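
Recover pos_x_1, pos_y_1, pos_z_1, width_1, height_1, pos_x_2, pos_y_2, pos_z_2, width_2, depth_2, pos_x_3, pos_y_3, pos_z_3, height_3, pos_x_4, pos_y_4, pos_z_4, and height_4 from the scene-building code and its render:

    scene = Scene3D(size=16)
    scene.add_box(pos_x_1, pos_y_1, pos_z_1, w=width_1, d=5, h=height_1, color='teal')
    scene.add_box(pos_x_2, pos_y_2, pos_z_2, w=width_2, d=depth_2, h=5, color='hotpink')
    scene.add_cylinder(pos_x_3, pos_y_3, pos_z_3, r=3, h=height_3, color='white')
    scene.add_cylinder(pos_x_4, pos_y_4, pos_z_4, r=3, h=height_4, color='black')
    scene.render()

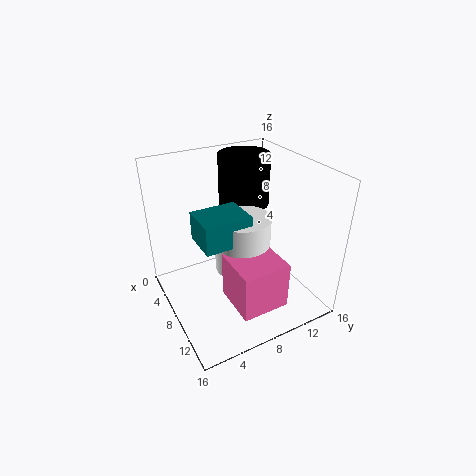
pos_x_1 = 7, pos_y_1 = 3, pos_z_1 = 9, width_1 = 4, height_1 = 3, pos_x_2 = 10, pos_y_2 = 5, pos_z_2 = 3, width_2 = 5, depth_2 = 5, pos_x_3 = 9, pos_y_3 = 8, pos_z_3 = 5, height_3 = 6, pos_x_4 = 4, pos_y_4 = 11, pos_z_4 = 10, height_4 = 6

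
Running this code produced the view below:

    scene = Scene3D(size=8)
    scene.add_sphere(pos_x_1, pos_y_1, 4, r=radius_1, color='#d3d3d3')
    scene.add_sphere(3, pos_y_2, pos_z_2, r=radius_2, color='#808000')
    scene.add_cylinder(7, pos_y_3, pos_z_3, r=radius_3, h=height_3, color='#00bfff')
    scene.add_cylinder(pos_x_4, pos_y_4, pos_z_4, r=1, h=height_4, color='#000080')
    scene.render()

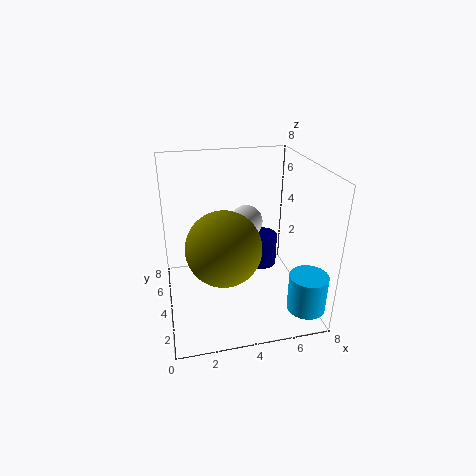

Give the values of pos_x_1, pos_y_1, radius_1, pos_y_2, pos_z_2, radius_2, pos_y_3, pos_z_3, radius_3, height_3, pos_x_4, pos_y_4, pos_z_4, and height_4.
pos_x_1 = 5, pos_y_1 = 6, radius_1 = 1, pos_y_2 = 3, pos_z_2 = 4, radius_2 = 2, pos_y_3 = 1, pos_z_3 = 1, radius_3 = 1, height_3 = 2, pos_x_4 = 6, pos_y_4 = 6, pos_z_4 = 1, height_4 = 2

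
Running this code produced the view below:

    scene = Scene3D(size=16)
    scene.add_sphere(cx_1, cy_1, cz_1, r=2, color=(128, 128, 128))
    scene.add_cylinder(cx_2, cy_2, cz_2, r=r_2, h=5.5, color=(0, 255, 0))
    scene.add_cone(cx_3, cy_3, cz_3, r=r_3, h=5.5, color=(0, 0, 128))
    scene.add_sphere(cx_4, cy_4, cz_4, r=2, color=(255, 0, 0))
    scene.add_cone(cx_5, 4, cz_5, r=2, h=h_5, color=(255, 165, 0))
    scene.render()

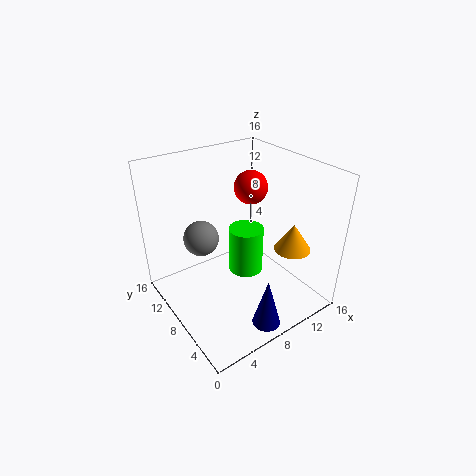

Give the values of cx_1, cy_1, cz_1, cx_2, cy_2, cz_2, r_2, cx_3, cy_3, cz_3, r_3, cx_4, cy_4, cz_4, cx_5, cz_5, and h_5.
cx_1 = 5; cy_1 = 11; cz_1 = 7.5; cx_2 = 9.5; cy_2 = 8.5; cz_2 = 3; r_2 = 2; cx_3 = 7.5; cy_3 = 2; cz_3 = 0.5; r_3 = 1.5; cx_4 = 12; cy_4 = 11; cz_4 = 12; cx_5 = 12.5; cz_5 = 7; h_5 = 3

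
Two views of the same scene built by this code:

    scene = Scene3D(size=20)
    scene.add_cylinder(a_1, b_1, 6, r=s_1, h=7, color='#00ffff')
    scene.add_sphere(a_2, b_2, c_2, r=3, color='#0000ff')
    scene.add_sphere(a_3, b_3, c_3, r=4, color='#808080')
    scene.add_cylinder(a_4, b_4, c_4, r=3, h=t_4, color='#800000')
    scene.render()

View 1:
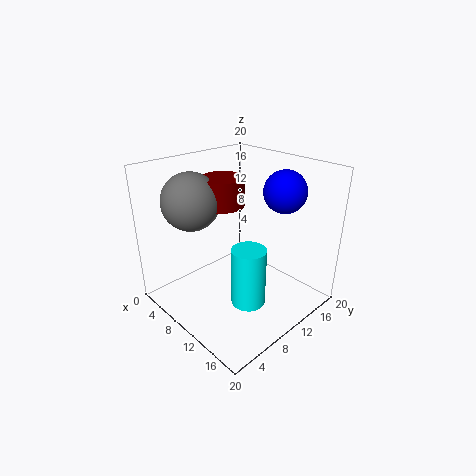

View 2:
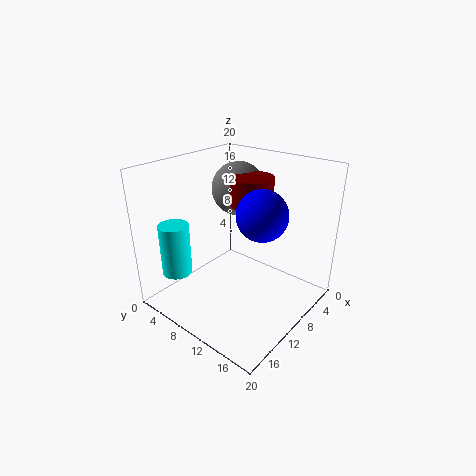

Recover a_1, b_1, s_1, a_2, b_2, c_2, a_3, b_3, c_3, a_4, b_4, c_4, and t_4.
a_1 = 17; b_1 = 5; s_1 = 2; a_2 = 13; b_2 = 16; c_2 = 16; a_3 = 5; b_3 = 6; c_3 = 15; a_4 = 7; b_4 = 10; c_4 = 14; t_4 = 4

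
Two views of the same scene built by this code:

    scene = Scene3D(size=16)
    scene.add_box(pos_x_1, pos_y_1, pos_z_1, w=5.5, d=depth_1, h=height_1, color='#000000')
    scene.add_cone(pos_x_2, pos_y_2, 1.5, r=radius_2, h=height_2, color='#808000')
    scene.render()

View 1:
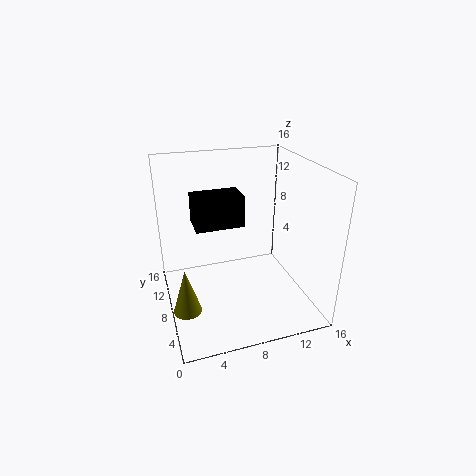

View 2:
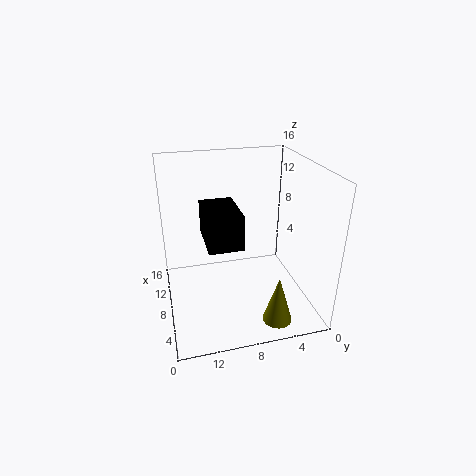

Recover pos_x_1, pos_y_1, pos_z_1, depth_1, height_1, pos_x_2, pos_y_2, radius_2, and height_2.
pos_x_1 = 3.5; pos_y_1 = 8.5; pos_z_1 = 9; depth_1 = 3.5; height_1 = 3.5; pos_x_2 = 1.5; pos_y_2 = 5.5; radius_2 = 1.5; height_2 = 5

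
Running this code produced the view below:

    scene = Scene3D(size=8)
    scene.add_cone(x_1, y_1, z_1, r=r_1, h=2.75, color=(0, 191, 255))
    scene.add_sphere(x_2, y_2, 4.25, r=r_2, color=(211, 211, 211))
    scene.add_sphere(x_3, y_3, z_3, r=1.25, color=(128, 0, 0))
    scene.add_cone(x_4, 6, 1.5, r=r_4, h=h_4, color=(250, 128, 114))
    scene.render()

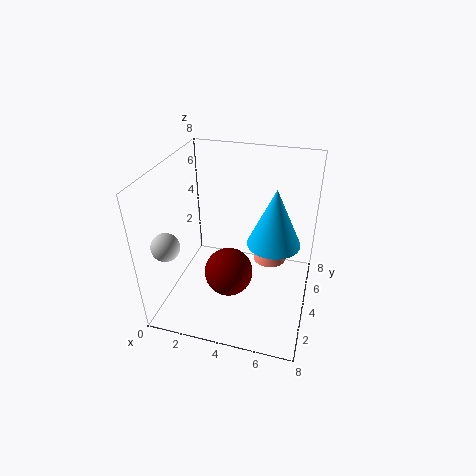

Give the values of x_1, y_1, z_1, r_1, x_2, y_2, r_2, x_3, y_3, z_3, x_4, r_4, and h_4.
x_1 = 6.25
y_1 = 2.25
z_1 = 5.25
r_1 = 1.25
x_2 = 0.75
y_2 = 1.75
r_2 = 0.75
x_3 = 4
y_3 = 2.25
z_3 = 3
x_4 = 5.5
r_4 = 1
h_4 = 1.5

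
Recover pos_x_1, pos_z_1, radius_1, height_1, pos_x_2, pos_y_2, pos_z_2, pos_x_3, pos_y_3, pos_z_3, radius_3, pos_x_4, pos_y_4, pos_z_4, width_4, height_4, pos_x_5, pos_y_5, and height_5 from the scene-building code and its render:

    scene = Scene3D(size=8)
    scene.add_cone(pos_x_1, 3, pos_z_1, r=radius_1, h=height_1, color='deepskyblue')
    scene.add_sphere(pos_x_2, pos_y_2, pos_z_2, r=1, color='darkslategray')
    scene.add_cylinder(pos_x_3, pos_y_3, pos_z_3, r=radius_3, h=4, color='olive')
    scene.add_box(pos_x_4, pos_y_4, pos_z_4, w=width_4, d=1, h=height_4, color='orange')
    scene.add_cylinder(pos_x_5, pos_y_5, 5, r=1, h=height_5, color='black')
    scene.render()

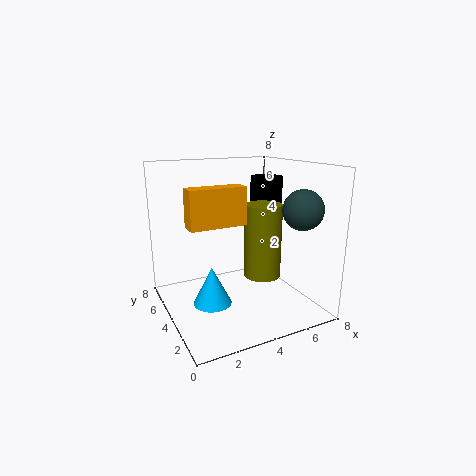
pos_x_1 = 2, pos_z_1 = 1, radius_1 = 1, height_1 = 2, pos_x_2 = 6, pos_y_2 = 1, pos_z_2 = 6, pos_x_3 = 5, pos_y_3 = 3, pos_z_3 = 2, radius_3 = 1, pos_x_4 = 1, pos_y_4 = 3, pos_z_4 = 5, width_4 = 3, height_4 = 2, pos_x_5 = 7, pos_y_5 = 6, height_5 = 2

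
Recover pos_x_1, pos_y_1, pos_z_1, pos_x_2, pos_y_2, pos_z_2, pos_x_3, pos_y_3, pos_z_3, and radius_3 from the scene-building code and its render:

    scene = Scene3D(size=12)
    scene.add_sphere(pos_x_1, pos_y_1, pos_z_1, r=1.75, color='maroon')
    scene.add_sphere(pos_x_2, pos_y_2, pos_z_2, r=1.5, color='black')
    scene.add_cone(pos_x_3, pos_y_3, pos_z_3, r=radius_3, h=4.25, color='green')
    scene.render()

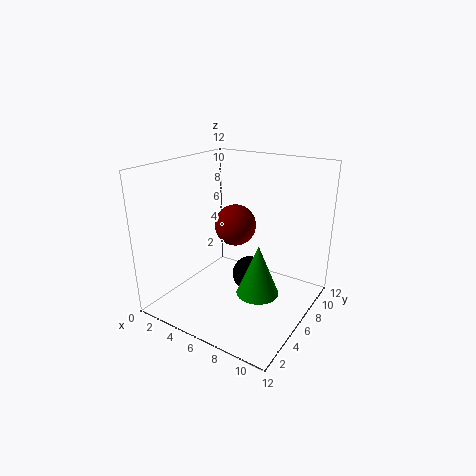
pos_x_1 = 5.25
pos_y_1 = 6.75
pos_z_1 = 6.75
pos_x_2 = 6.75
pos_y_2 = 6.75
pos_z_2 = 2.5
pos_x_3 = 8.25
pos_y_3 = 5.5
pos_z_3 = 1.75
radius_3 = 1.75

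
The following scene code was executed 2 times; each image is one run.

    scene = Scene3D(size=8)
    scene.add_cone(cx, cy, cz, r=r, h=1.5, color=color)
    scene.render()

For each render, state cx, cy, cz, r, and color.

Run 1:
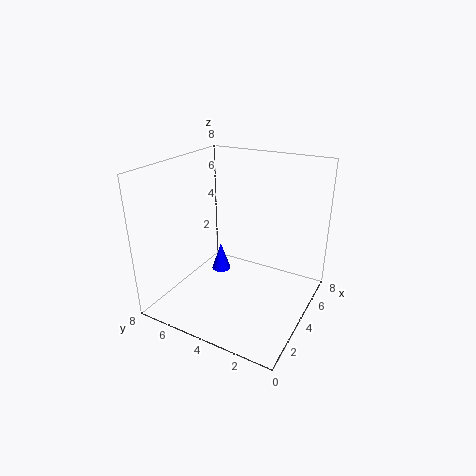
cx = 3, cy = 4.5, cz = 2.5, r = 0.5, color = 'blue'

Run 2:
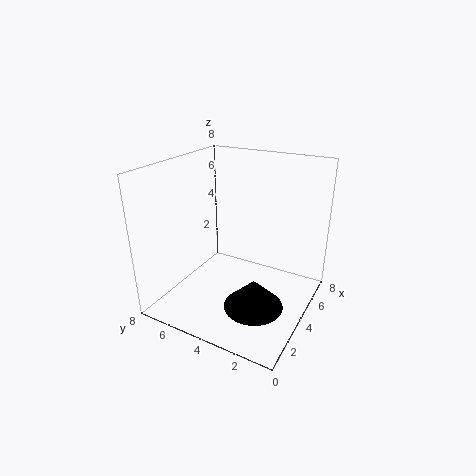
cx = 2, cy = 2, cz = 1.5, r = 1.5, color = 'black'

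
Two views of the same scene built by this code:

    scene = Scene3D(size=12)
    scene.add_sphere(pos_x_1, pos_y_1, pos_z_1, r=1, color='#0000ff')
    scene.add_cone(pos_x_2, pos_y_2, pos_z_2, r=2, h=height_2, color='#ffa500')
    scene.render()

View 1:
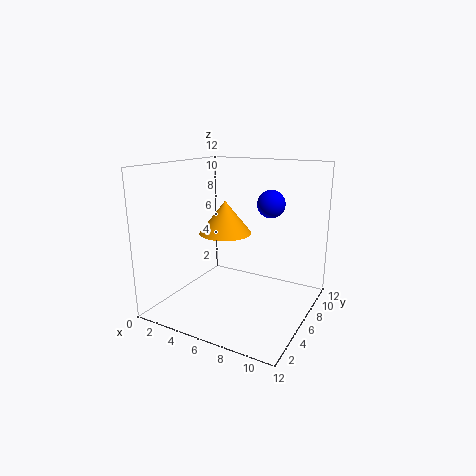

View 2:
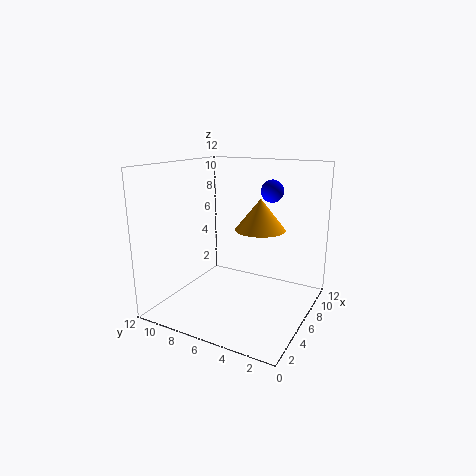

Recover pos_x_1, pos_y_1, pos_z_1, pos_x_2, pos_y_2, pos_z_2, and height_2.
pos_x_1 = 9.5, pos_y_1 = 4.5, pos_z_1 = 9.5, pos_x_2 = 6, pos_y_2 = 4, pos_z_2 = 7, height_2 = 2.5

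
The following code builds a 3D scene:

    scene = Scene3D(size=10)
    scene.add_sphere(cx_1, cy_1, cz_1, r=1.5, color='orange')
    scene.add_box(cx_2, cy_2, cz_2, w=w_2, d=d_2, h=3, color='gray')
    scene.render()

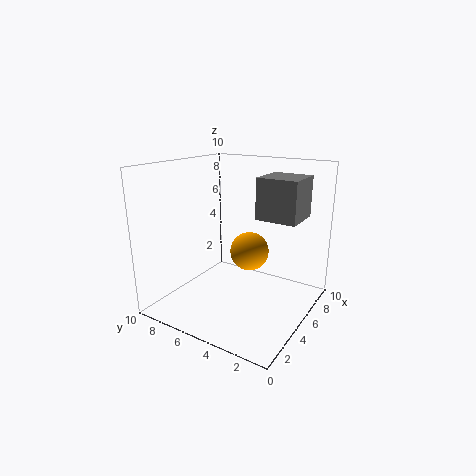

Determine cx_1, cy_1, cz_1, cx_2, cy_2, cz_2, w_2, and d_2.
cx_1 = 7.5; cy_1 = 5.5; cz_1 = 3; cx_2 = 6.5; cy_2 = 1.5; cz_2 = 6; w_2 = 3; d_2 = 3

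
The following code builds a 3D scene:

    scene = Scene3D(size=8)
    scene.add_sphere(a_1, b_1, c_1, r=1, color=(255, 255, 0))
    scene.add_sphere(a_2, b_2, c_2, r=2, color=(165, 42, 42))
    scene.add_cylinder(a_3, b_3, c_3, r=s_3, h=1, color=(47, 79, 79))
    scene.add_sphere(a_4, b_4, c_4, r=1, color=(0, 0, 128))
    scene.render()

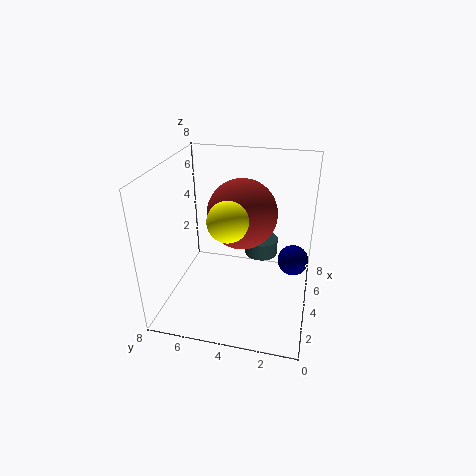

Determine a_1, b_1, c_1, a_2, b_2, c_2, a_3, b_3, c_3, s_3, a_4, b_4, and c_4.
a_1 = 2; b_1 = 4; c_1 = 6; a_2 = 5; b_2 = 4; c_2 = 5; a_3 = 6; b_3 = 3; c_3 = 2; s_3 = 1; a_4 = 7; b_4 = 1; c_4 = 1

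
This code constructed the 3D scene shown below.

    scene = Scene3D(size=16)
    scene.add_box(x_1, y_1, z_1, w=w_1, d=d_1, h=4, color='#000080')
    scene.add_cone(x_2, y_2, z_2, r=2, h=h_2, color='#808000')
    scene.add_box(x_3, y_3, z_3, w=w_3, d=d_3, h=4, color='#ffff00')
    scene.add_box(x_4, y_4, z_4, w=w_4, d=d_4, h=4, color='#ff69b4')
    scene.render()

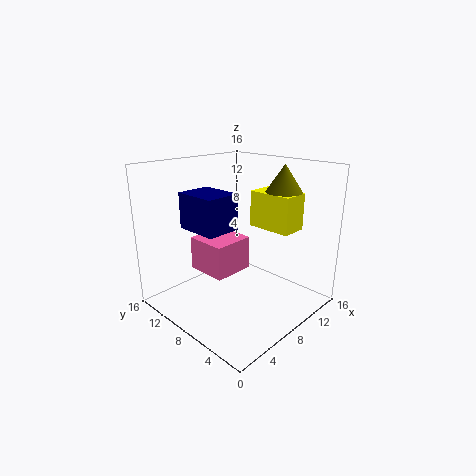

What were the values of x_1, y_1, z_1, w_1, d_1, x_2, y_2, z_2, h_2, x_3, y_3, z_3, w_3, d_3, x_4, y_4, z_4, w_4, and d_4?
x_1 = 4, y_1 = 8, z_1 = 9, w_1 = 4, d_1 = 5, x_2 = 12, y_2 = 5, z_2 = 13, h_2 = 3, x_3 = 10, y_3 = 3, z_3 = 9, w_3 = 3, d_3 = 5, x_4 = 6, y_4 = 9, z_4 = 3, w_4 = 5, d_4 = 5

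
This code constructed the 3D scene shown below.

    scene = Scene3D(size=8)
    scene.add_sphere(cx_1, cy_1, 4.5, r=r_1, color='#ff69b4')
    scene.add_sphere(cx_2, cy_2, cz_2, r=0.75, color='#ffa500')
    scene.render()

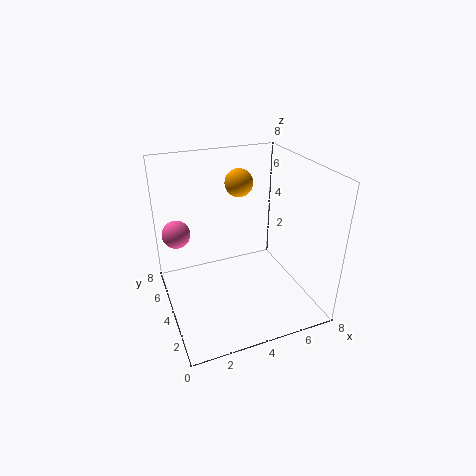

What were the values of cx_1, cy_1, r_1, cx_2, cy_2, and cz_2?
cx_1 = 0.75; cy_1 = 4.75; r_1 = 0.75; cx_2 = 4.25; cy_2 = 4.5; cz_2 = 7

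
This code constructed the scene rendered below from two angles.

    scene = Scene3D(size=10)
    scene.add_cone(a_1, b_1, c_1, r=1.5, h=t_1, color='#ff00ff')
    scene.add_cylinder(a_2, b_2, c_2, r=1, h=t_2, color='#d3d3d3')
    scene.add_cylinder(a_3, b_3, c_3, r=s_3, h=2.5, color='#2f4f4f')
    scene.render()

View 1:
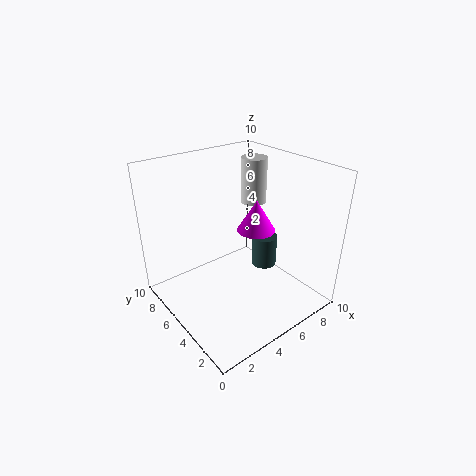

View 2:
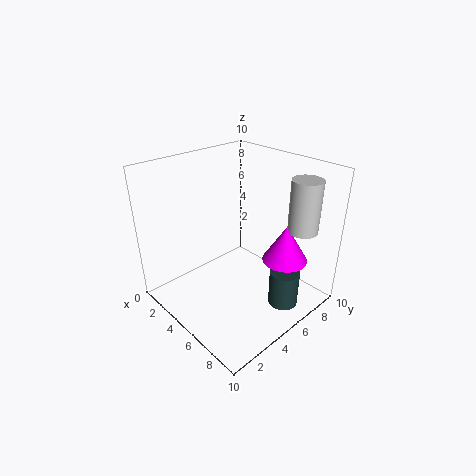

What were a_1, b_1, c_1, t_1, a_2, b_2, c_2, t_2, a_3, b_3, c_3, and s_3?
a_1 = 8; b_1 = 6.5; c_1 = 4; t_1 = 2.5; a_2 = 8.5; b_2 = 7.5; c_2 = 6; t_2 = 3.5; a_3 = 8.5; b_3 = 6; c_3 = 1; s_3 = 1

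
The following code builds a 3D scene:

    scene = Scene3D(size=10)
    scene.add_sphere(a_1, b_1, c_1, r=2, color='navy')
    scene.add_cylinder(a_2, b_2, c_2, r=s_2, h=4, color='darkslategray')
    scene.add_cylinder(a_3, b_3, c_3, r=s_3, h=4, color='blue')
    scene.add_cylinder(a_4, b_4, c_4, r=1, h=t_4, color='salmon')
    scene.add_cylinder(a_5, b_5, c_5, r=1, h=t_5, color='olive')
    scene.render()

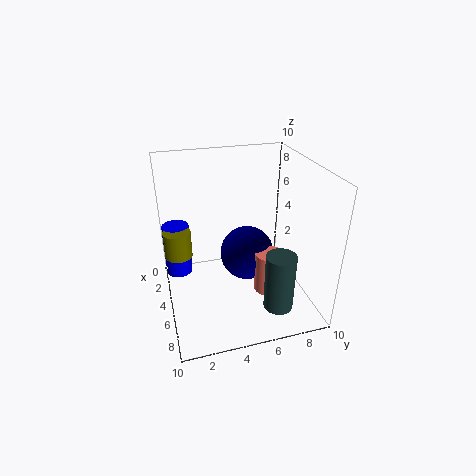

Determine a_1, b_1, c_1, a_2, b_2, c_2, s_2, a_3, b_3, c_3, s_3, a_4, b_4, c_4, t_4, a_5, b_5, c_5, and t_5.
a_1 = 4; b_1 = 6; c_1 = 3; a_2 = 8; b_2 = 7; c_2 = 1; s_2 = 1; a_3 = 2; b_3 = 1; c_3 = 1; s_3 = 1; a_4 = 6; b_4 = 7; c_4 = 1; t_4 = 3; a_5 = 3; b_5 = 1; c_5 = 3; t_5 = 2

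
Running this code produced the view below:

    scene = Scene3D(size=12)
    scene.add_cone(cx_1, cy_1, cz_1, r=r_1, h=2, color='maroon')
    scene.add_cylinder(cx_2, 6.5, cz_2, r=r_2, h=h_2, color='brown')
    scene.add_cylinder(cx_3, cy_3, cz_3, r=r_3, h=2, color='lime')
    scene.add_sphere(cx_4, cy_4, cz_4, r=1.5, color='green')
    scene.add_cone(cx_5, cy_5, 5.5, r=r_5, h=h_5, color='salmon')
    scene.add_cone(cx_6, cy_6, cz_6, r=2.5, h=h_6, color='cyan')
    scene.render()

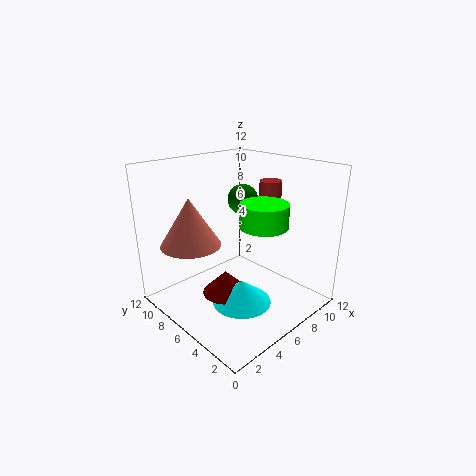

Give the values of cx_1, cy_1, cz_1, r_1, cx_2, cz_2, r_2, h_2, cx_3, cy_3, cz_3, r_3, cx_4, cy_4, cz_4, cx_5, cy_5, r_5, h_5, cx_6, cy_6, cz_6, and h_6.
cx_1 = 5
cy_1 = 6.5
cz_1 = 1
r_1 = 2
cx_2 = 10.5
cz_2 = 8
r_2 = 1
h_2 = 2
cx_3 = 7.5
cy_3 = 4.5
cz_3 = 7
r_3 = 2
cx_4 = 10.5
cy_4 = 10
cz_4 = 7.5
cx_5 = 3
cy_5 = 8.5
r_5 = 2.5
h_5 = 4
cx_6 = 5.5
cy_6 = 5
cz_6 = 0.5
h_6 = 2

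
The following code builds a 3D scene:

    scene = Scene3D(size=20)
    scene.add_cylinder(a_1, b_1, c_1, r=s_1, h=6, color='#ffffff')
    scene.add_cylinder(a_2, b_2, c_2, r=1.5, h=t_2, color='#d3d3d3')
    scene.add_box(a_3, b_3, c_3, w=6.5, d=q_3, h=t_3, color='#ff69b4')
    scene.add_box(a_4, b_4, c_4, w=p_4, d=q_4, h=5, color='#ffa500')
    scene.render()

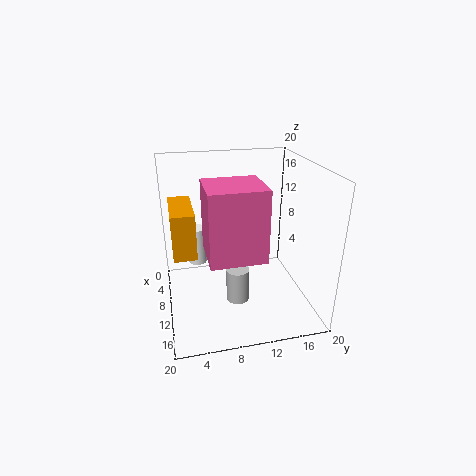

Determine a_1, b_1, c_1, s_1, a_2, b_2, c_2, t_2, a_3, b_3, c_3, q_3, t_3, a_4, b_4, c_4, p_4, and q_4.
a_1 = 2, b_1 = 5, c_1 = 2.5, s_1 = 1.5, a_2 = 14, b_2 = 9, c_2 = 3, t_2 = 4.5, a_3 = 11, b_3 = 5, c_3 = 10, q_3 = 7, t_3 = 9, a_4 = 12.5, b_4 = 1, c_4 = 12.5, p_4 = 6.5, q_4 = 2.5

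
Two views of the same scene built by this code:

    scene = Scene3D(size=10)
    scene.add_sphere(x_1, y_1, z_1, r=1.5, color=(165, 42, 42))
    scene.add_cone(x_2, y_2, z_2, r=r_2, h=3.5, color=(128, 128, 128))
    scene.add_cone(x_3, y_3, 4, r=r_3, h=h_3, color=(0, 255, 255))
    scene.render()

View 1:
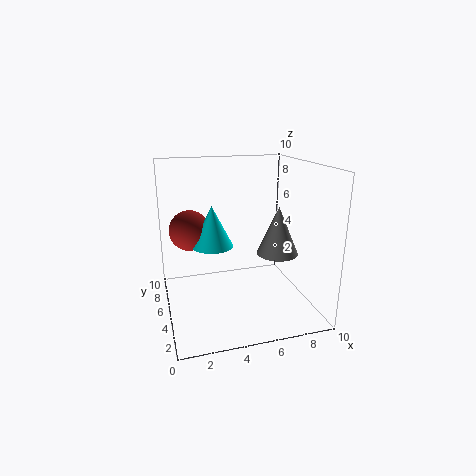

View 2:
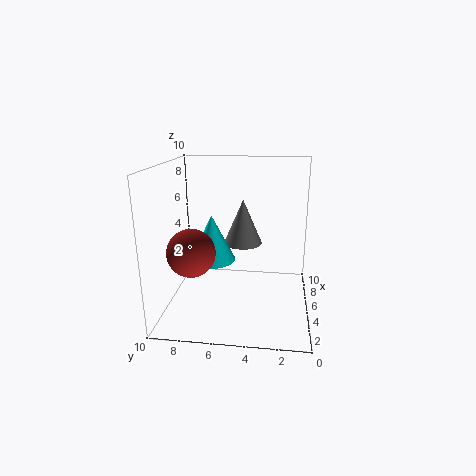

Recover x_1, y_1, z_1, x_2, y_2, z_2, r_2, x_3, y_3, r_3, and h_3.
x_1 = 2
y_1 = 7.5
z_1 = 5
x_2 = 8
y_2 = 5
z_2 = 3.5
r_2 = 1.5
x_3 = 3.5
y_3 = 6.5
r_3 = 1.5
h_3 = 3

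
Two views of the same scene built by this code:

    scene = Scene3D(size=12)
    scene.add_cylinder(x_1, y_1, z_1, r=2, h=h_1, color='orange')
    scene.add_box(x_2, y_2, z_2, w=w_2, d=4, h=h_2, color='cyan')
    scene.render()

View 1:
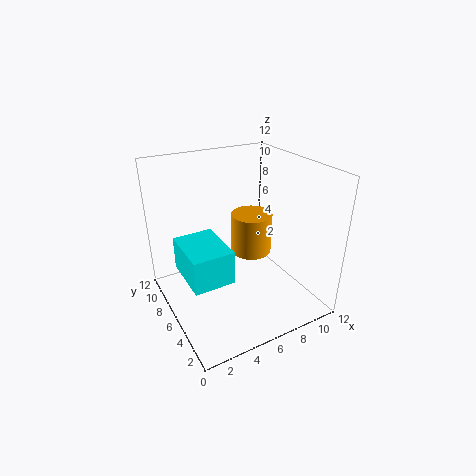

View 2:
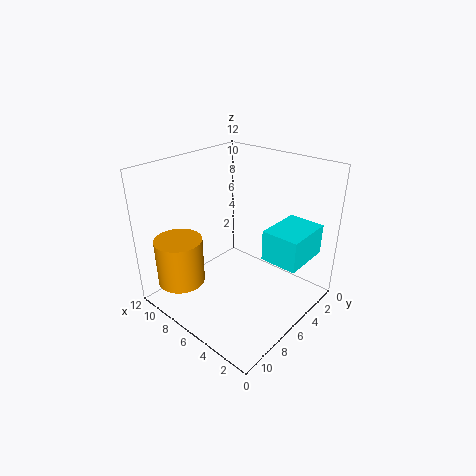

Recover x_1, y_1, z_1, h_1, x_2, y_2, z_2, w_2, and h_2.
x_1 = 9.5, y_1 = 9.5, z_1 = 2, h_1 = 4, x_2 = 0.5, y_2 = 2, z_2 = 5, w_2 = 3, h_2 = 2.5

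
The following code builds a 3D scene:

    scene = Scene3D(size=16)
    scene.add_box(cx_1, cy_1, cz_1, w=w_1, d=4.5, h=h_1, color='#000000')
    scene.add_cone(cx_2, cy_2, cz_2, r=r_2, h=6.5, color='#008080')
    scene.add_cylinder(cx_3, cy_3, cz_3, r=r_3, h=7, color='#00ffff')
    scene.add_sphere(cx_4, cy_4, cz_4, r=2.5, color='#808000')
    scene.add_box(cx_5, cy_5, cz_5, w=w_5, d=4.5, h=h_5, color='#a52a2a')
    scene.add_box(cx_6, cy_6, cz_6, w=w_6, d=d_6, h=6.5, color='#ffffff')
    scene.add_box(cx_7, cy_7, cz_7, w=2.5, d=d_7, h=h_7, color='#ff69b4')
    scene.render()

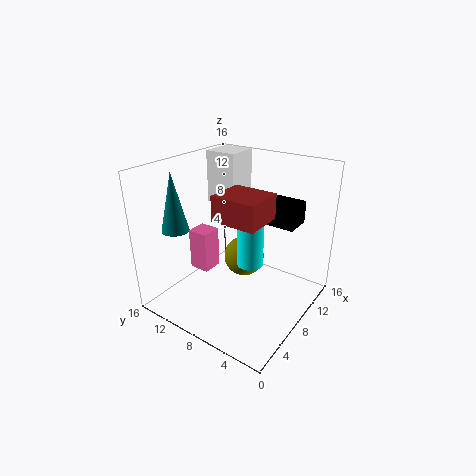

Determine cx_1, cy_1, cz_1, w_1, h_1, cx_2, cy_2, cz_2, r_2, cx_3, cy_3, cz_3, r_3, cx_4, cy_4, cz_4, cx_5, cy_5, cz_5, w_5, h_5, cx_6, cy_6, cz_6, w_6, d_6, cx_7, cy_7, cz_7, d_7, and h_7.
cx_1 = 10; cy_1 = 2.5; cz_1 = 9.5; w_1 = 3; h_1 = 2.5; cx_2 = 4; cy_2 = 13.5; cz_2 = 9; r_2 = 1.5; cx_3 = 9; cy_3 = 7; cz_3 = 4.5; r_3 = 1.5; cx_4 = 11.5; cy_4 = 9.5; cz_4 = 3.5; cx_5 = 3; cy_5 = 3; cz_5 = 12; w_5 = 4; h_5 = 2.5; cx_6 = 12; cy_6 = 11.5; cz_6 = 9.5; w_6 = 4; d_6 = 4; cx_7 = 7; cy_7 = 12; cz_7 = 2.5; d_7 = 2.5; h_7 = 5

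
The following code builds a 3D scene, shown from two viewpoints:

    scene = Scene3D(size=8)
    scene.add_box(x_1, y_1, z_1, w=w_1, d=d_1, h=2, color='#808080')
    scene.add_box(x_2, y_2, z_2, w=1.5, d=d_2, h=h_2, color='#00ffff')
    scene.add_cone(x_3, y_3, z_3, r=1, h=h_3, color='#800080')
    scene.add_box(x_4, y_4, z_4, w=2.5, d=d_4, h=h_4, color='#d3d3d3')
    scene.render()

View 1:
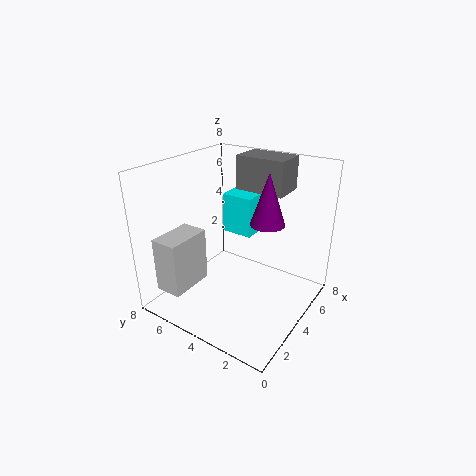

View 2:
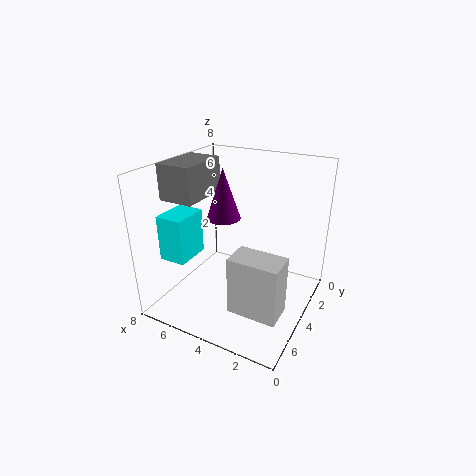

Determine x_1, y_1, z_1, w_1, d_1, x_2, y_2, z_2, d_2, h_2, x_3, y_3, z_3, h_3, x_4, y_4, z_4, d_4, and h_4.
x_1 = 6, y_1 = 2.5, z_1 = 6, w_1 = 2, d_1 = 3, x_2 = 6, y_2 = 4.5, z_2 = 3, d_2 = 2, h_2 = 2.5, x_3 = 5.5, y_3 = 3, z_3 = 4.5, h_3 = 3, x_4 = 0.5, y_4 = 5.5, z_4 = 1.5, d_4 = 1.5, h_4 = 3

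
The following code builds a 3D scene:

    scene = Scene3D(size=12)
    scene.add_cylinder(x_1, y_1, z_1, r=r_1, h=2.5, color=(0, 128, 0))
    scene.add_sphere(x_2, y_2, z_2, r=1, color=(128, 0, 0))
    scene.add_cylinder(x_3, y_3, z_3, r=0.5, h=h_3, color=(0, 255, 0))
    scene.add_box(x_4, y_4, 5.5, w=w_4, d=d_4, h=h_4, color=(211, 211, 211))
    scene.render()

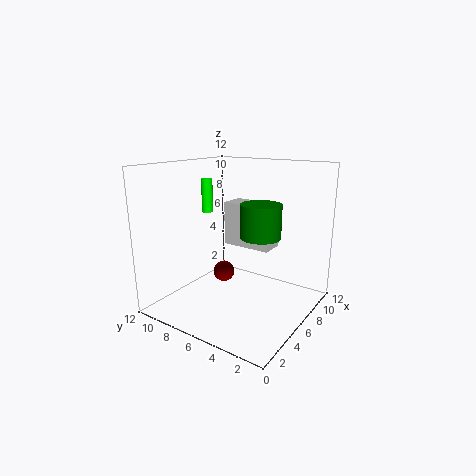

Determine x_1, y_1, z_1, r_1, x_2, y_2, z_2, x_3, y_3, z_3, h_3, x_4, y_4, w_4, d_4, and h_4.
x_1 = 4.5
y_1 = 3
z_1 = 7
r_1 = 1.5
x_2 = 8
y_2 = 9
z_2 = 1.5
x_3 = 7
y_3 = 10
z_3 = 7.5
h_3 = 3
x_4 = 5.5
y_4 = 3
w_4 = 2
d_4 = 4
h_4 = 3.5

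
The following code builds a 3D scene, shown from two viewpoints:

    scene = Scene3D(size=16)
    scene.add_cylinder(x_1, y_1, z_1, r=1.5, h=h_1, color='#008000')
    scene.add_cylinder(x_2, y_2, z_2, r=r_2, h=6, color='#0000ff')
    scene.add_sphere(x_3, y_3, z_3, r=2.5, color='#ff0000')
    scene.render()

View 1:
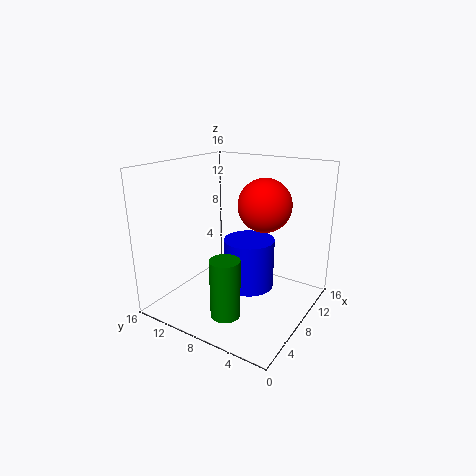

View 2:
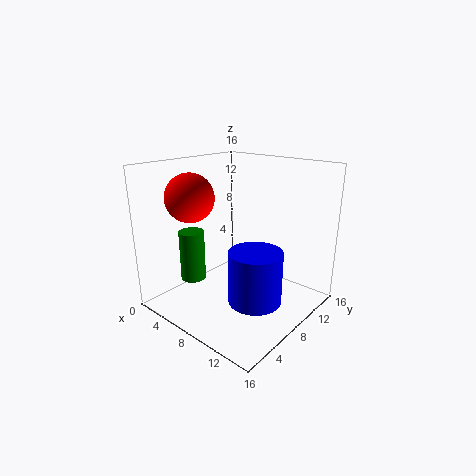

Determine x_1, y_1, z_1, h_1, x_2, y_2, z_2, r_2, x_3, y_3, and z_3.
x_1 = 2.5, y_1 = 6, z_1 = 2, h_1 = 6, x_2 = 10.5, y_2 = 8, z_2 = 1, r_2 = 3, x_3 = 5.5, y_3 = 3.5, z_3 = 13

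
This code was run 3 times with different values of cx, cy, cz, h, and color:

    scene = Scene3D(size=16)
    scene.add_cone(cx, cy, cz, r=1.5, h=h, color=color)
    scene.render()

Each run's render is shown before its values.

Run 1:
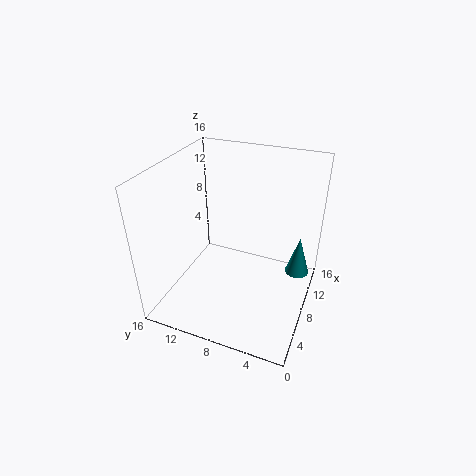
cx = 13.5; cy = 2; cz = 1; h = 5; color = 'teal'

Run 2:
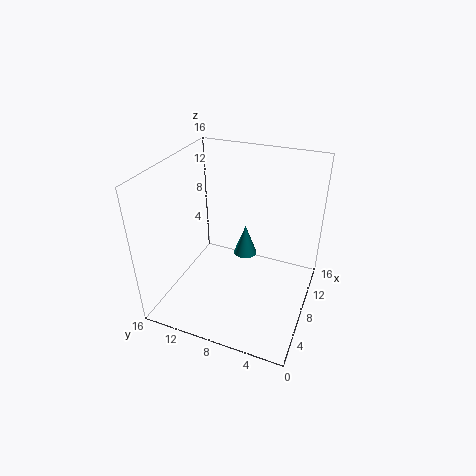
cx = 13; cy = 9; cz = 2.5; h = 4; color = 'teal'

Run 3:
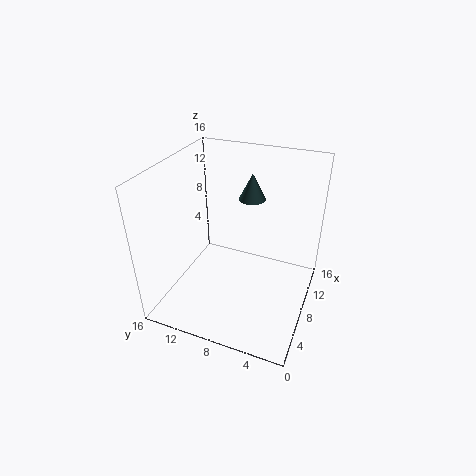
cx = 11; cy = 7.5; cz = 11.5; h = 3; color = 'darkslategray'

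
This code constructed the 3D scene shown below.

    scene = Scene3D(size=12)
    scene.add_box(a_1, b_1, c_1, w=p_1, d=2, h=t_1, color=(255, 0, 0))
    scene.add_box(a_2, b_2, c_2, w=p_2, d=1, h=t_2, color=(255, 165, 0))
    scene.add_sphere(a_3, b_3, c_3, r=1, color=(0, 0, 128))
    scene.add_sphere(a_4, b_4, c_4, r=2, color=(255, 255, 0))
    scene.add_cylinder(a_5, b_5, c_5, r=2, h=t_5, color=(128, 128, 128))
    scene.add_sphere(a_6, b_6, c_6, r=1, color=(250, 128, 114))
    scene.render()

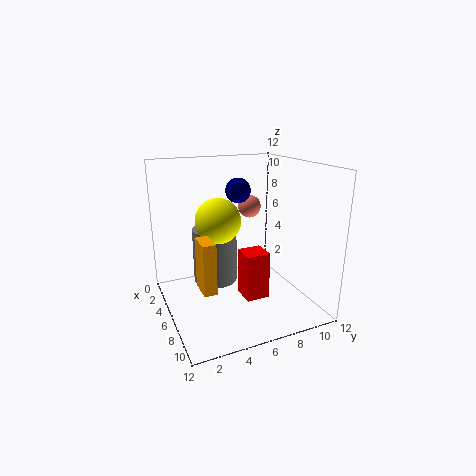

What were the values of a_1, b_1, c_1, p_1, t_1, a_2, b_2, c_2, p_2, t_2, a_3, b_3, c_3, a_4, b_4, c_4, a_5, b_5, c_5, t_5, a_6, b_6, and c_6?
a_1 = 6; b_1 = 6; c_1 = 1; p_1 = 2; t_1 = 4; a_2 = 7; b_2 = 2; c_2 = 3; p_2 = 2; t_2 = 4; a_3 = 6; b_3 = 6; c_3 = 10; a_4 = 4; b_4 = 5; c_4 = 7; a_5 = 3; b_5 = 5; c_5 = 1; t_5 = 5; a_6 = 4; b_6 = 8; c_6 = 8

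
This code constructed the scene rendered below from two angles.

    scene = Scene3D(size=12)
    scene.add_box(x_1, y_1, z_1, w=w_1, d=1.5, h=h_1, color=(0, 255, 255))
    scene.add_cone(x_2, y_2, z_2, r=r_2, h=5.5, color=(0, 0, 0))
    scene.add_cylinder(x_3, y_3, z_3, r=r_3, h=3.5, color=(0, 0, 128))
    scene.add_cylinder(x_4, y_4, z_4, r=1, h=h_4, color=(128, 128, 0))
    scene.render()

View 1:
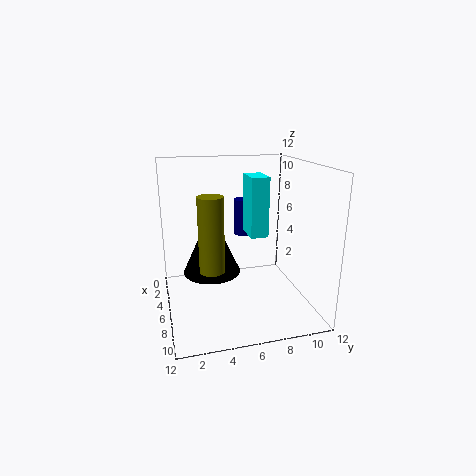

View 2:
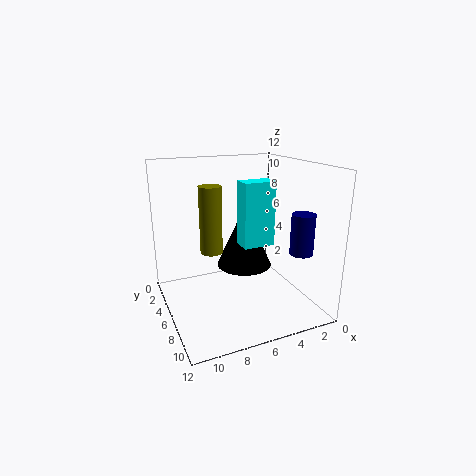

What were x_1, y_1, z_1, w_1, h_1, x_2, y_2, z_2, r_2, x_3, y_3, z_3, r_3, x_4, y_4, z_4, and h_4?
x_1 = 4
y_1 = 7
z_1 = 6
w_1 = 2.5
h_1 = 5
x_2 = 4.5
y_2 = 4
z_2 = 2.5
r_2 = 2.5
x_3 = 1
y_3 = 8
z_3 = 4.5
r_3 = 1
x_4 = 7.5
y_4 = 3.5
z_4 = 4
h_4 = 6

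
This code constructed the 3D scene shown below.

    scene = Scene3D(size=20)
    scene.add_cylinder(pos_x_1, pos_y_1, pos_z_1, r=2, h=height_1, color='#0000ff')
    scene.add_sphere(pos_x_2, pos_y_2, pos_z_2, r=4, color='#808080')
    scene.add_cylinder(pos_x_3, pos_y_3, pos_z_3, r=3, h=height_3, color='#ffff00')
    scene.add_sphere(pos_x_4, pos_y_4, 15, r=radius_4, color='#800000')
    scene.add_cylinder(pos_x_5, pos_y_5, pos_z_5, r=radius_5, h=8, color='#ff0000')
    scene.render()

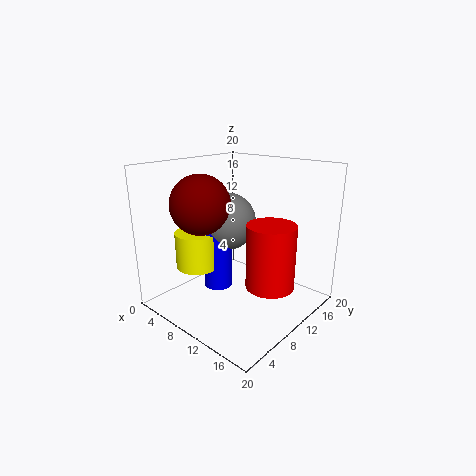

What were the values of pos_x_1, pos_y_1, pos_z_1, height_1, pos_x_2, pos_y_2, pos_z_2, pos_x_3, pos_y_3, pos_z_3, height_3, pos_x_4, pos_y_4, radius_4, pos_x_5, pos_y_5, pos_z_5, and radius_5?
pos_x_1 = 8
pos_y_1 = 8
pos_z_1 = 3
height_1 = 9
pos_x_2 = 8
pos_y_2 = 10
pos_z_2 = 12
pos_x_3 = 6
pos_y_3 = 6
pos_z_3 = 6
height_3 = 5
pos_x_4 = 7
pos_y_4 = 6
radius_4 = 4
pos_x_5 = 17
pos_y_5 = 8
pos_z_5 = 6
radius_5 = 3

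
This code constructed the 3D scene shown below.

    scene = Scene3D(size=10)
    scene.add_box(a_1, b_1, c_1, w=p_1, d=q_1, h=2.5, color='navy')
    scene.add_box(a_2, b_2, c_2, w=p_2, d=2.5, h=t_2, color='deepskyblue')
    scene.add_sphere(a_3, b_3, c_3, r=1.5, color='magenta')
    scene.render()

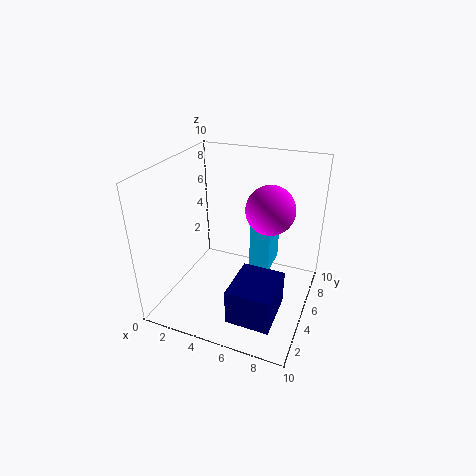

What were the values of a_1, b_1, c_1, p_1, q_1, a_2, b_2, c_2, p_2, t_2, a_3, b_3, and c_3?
a_1 = 5.5
b_1 = 1.5
c_1 = 0.5
p_1 = 3
q_1 = 3.5
a_2 = 5.5
b_2 = 6
c_2 = 2
p_2 = 1.5
t_2 = 3.5
a_3 = 7.5
b_3 = 4
c_3 = 8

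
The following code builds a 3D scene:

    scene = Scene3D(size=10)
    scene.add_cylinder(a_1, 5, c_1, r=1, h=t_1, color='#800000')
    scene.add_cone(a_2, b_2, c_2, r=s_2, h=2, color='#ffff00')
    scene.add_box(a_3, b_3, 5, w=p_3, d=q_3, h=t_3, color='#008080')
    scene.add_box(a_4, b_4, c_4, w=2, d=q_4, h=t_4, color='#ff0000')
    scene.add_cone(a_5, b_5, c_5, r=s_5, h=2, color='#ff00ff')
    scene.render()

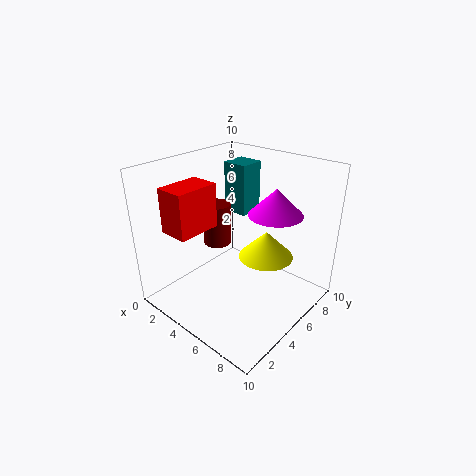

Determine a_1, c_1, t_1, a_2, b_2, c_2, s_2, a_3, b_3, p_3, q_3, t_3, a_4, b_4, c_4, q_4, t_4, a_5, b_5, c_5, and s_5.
a_1 = 3, c_1 = 4, t_1 = 3, a_2 = 6, b_2 = 7, c_2 = 3, s_2 = 2, a_3 = 1, b_3 = 8, p_3 = 2, q_3 = 2, t_3 = 4, a_4 = 2, b_4 = 1, c_4 = 6, q_4 = 3, t_4 = 3, a_5 = 6, b_5 = 8, c_5 = 6, s_5 = 2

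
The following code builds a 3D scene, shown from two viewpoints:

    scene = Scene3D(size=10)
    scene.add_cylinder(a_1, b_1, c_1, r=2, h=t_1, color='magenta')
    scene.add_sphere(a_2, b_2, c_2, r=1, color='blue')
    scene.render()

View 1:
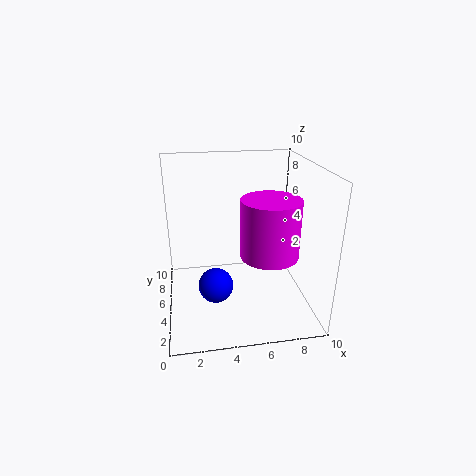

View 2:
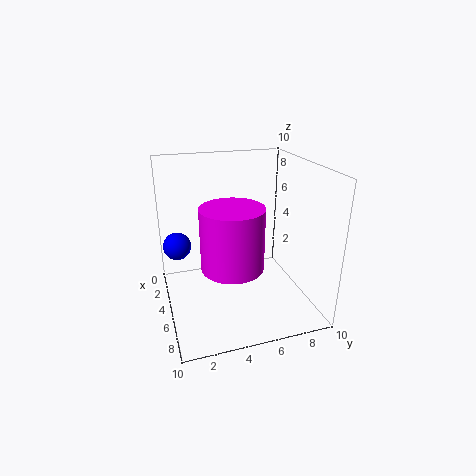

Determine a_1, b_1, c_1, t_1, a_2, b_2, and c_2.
a_1 = 7; b_1 = 4; c_1 = 4; t_1 = 4; a_2 = 3; b_2 = 1; c_2 = 4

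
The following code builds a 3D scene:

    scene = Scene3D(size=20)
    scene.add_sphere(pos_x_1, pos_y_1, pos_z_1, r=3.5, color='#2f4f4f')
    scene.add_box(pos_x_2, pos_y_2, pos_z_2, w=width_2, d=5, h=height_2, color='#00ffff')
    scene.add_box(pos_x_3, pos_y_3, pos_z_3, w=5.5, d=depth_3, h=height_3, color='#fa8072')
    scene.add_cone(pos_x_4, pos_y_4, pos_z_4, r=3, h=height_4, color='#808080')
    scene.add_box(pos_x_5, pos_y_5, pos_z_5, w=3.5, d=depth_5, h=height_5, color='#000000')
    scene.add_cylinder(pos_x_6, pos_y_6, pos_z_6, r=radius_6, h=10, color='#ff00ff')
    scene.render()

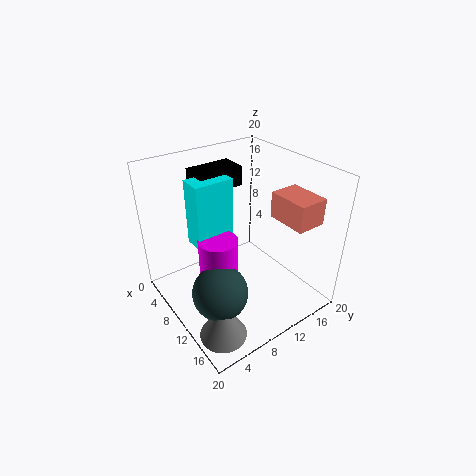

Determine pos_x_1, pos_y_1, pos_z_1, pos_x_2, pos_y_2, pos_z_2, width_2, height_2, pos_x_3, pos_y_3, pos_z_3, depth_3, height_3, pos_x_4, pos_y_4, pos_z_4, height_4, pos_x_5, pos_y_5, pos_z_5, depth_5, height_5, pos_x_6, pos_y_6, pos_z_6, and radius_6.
pos_x_1 = 14.5; pos_y_1 = 4; pos_z_1 = 6.5; pos_x_2 = 8; pos_y_2 = 3.5; pos_z_2 = 11; width_2 = 3; height_2 = 8.5; pos_x_3 = 12.5; pos_y_3 = 13.5; pos_z_3 = 13.5; depth_3 = 4; height_3 = 3.5; pos_x_4 = 16.5; pos_y_4 = 3; pos_z_4 = 1.5; height_4 = 5.5; pos_x_5 = 6; pos_y_5 = 5; pos_z_5 = 17.5; depth_5 = 6; height_5 = 2.5; pos_x_6 = 12; pos_y_6 = 5.5; pos_z_6 = 2.5; radius_6 = 2.5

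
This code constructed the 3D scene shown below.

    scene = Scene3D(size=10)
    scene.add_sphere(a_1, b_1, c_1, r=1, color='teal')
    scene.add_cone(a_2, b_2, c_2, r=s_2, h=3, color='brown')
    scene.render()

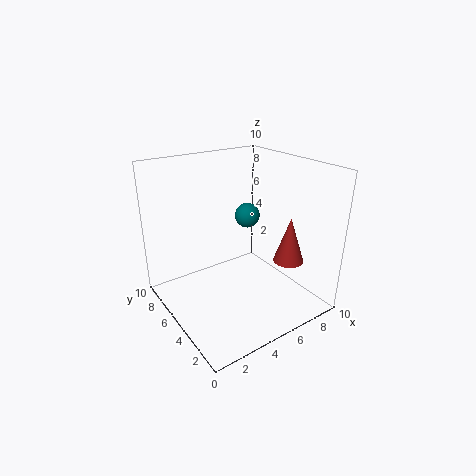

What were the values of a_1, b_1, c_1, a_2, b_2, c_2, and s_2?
a_1 = 8, b_1 = 8, c_1 = 5, a_2 = 7, b_2 = 2, c_2 = 4, s_2 = 1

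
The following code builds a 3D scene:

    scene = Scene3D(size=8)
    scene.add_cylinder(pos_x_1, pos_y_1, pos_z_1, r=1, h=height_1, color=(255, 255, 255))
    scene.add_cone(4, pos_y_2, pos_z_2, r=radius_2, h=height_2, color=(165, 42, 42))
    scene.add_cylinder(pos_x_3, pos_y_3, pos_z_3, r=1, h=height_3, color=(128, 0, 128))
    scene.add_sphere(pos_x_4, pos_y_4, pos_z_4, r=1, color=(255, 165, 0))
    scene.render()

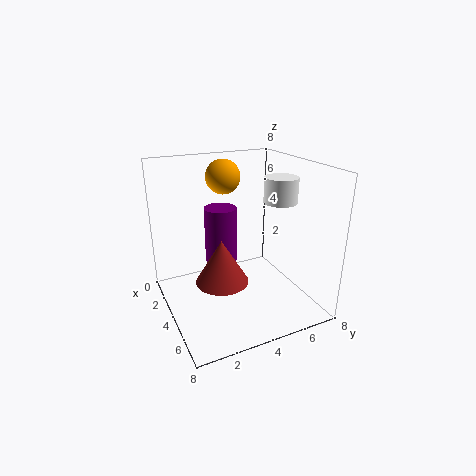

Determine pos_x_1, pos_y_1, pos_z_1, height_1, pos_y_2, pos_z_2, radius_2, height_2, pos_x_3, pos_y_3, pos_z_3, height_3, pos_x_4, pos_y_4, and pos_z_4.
pos_x_1 = 3.5
pos_y_1 = 7
pos_z_1 = 5.5
height_1 = 1.5
pos_y_2 = 3
pos_z_2 = 1.5
radius_2 = 1.5
height_2 = 2.5
pos_x_3 = 1.5
pos_y_3 = 4
pos_z_3 = 1.5
height_3 = 3.5
pos_x_4 = 2
pos_y_4 = 4
pos_z_4 = 7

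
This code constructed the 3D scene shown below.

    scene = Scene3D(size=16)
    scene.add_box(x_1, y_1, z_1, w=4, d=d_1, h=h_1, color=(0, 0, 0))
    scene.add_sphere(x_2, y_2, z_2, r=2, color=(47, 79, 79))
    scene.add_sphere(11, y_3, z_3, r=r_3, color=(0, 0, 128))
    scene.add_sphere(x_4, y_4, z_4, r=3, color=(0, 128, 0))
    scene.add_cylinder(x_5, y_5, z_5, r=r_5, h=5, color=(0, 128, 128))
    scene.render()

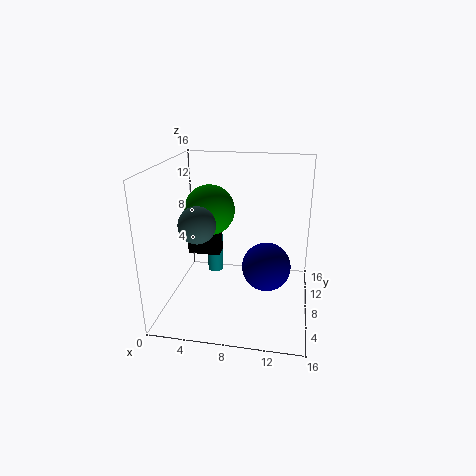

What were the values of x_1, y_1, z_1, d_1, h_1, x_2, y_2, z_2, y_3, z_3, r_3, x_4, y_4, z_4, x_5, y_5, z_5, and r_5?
x_1 = 1
y_1 = 11
z_1 = 4
d_1 = 2
h_1 = 3
x_2 = 4
y_2 = 6
z_2 = 10
y_3 = 11
z_3 = 3
r_3 = 3
x_4 = 4
y_4 = 11
z_4 = 10
x_5 = 4
y_5 = 13
z_5 = 1
r_5 = 1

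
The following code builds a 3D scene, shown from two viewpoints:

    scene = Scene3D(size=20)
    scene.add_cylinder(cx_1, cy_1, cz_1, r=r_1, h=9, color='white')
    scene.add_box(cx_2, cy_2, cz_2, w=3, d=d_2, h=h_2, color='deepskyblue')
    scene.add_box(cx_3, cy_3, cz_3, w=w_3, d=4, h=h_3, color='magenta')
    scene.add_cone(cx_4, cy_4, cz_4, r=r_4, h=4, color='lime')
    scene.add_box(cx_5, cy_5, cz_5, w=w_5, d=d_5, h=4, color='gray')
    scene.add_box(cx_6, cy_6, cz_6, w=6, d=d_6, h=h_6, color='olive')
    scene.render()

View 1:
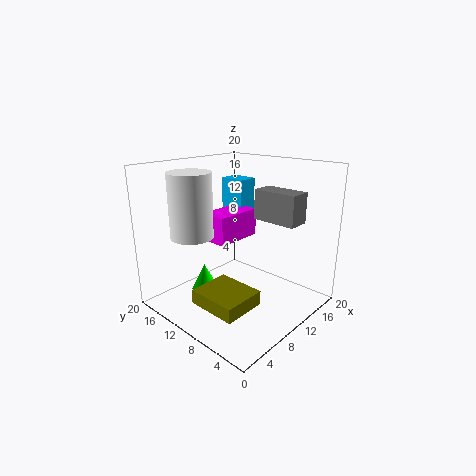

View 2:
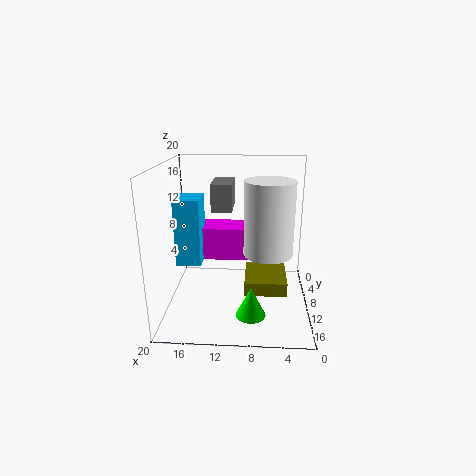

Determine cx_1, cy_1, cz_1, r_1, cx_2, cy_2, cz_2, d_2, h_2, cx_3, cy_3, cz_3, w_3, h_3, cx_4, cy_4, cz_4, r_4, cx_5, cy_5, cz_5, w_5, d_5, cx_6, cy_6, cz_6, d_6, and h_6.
cx_1 = 6
cy_1 = 15
cz_1 = 10
r_1 = 3
cx_2 = 14
cy_2 = 13
cz_2 = 9
d_2 = 4
h_2 = 8
cx_3 = 8
cy_3 = 11
cz_3 = 9
w_3 = 7
h_3 = 4
cx_4 = 8
cy_4 = 15
cz_4 = 1
r_4 = 2
cx_5 = 11
cy_5 = 2
cz_5 = 13
w_5 = 3
d_5 = 6
cx_6 = 3
cy_6 = 5
cz_6 = 2
d_6 = 7
h_6 = 2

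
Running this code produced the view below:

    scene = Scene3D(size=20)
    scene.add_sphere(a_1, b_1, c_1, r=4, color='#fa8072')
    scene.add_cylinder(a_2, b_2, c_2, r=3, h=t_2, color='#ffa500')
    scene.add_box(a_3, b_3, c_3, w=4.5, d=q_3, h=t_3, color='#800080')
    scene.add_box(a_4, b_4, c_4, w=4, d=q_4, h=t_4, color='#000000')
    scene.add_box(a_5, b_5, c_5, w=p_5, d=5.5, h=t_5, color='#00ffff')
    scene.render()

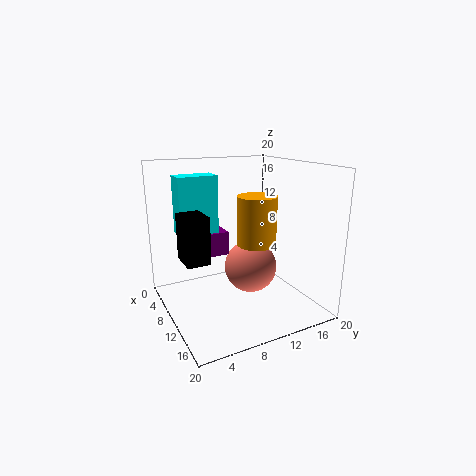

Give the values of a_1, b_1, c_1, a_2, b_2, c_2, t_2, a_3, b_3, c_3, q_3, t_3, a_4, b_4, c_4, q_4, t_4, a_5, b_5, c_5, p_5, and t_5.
a_1 = 7.5
b_1 = 13.5
c_1 = 4
a_2 = 7.5
b_2 = 14.5
c_2 = 7.5
t_2 = 7.5
a_3 = 2.5
b_3 = 5.5
c_3 = 6.5
q_3 = 4.5
t_3 = 3.5
a_4 = 9.5
b_4 = 1.5
c_4 = 8.5
q_4 = 3
t_4 = 6
a_5 = 5
b_5 = 2.5
c_5 = 10.5
p_5 = 3
t_5 = 8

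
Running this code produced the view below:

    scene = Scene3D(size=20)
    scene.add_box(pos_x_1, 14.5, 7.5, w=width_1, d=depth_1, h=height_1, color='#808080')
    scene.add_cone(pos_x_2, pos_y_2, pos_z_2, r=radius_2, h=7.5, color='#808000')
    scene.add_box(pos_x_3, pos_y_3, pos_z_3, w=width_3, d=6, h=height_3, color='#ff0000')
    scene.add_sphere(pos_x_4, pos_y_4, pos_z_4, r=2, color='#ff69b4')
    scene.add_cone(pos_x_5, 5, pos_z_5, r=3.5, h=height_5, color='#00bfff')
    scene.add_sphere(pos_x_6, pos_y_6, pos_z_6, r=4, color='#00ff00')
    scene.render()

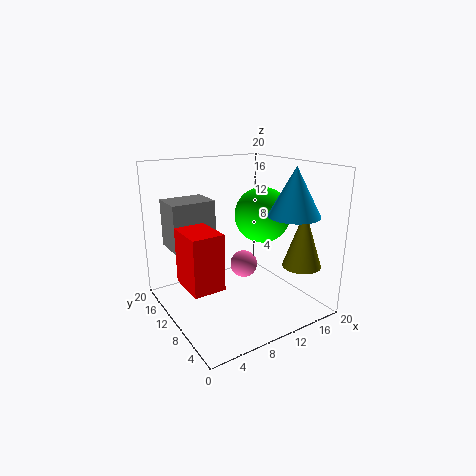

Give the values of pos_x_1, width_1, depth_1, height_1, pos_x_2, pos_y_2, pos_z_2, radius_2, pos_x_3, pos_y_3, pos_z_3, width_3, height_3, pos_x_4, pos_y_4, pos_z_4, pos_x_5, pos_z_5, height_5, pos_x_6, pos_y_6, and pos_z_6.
pos_x_1 = 2.5, width_1 = 6.5, depth_1 = 5, height_1 = 7, pos_x_2 = 15, pos_y_2 = 2.5, pos_z_2 = 7.5, radius_2 = 2.5, pos_x_3 = 2.5, pos_y_3 = 8.5, pos_z_3 = 3.5, width_3 = 4.5, height_3 = 8, pos_x_4 = 12, pos_y_4 = 11.5, pos_z_4 = 5, pos_x_5 = 15.5, pos_z_5 = 13.5, height_5 = 6.5, pos_x_6 = 14.5, pos_y_6 = 10.5, pos_z_6 = 12.5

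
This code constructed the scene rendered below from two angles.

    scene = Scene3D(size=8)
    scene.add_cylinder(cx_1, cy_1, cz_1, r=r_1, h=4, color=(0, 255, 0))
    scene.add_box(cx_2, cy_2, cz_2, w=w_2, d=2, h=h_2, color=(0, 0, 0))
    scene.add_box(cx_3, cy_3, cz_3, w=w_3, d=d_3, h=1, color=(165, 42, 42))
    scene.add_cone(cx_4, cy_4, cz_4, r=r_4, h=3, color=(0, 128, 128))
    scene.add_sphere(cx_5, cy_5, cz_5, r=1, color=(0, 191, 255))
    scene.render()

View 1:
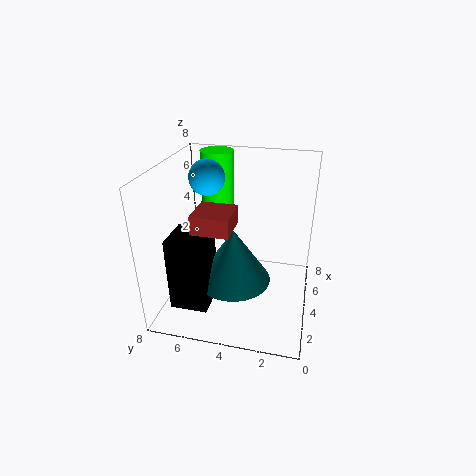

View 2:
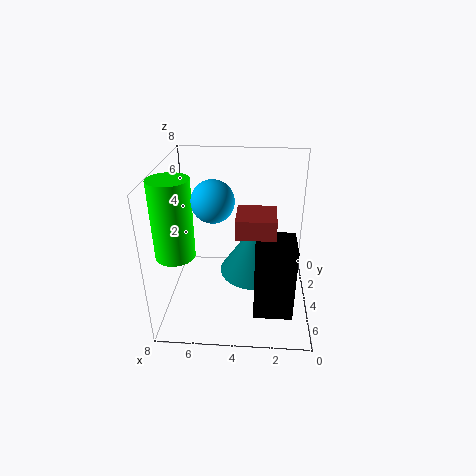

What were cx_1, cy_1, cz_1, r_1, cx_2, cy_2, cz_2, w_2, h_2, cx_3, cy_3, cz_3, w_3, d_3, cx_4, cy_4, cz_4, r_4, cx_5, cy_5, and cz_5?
cx_1 = 7; cy_1 = 6; cz_1 = 4; r_1 = 1; cx_2 = 1; cy_2 = 5; cz_2 = 1; w_2 = 2; h_2 = 4; cx_3 = 2; cy_3 = 4; cz_3 = 5; w_3 = 2; d_3 = 2; cx_4 = 3; cy_4 = 4; cz_4 = 2; r_4 = 2; cx_5 = 5; cy_5 = 6; cz_5 = 7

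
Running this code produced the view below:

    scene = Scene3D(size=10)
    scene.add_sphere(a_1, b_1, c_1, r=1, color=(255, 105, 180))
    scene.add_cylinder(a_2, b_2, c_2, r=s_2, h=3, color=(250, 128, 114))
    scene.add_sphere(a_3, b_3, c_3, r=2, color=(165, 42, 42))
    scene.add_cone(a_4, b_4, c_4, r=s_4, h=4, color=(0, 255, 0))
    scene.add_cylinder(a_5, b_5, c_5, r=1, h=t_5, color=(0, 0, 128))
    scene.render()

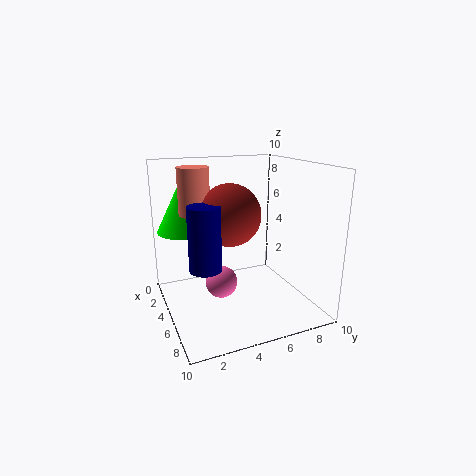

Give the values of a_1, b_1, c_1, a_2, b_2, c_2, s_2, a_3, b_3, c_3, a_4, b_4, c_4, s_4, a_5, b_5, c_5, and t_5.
a_1 = 7; b_1 = 3; c_1 = 3; a_2 = 5; b_2 = 2; c_2 = 7; s_2 = 1; a_3 = 6; b_3 = 4; c_3 = 7; a_4 = 2; b_4 = 2; c_4 = 5; s_4 = 2; a_5 = 7; b_5 = 2; c_5 = 4; t_5 = 4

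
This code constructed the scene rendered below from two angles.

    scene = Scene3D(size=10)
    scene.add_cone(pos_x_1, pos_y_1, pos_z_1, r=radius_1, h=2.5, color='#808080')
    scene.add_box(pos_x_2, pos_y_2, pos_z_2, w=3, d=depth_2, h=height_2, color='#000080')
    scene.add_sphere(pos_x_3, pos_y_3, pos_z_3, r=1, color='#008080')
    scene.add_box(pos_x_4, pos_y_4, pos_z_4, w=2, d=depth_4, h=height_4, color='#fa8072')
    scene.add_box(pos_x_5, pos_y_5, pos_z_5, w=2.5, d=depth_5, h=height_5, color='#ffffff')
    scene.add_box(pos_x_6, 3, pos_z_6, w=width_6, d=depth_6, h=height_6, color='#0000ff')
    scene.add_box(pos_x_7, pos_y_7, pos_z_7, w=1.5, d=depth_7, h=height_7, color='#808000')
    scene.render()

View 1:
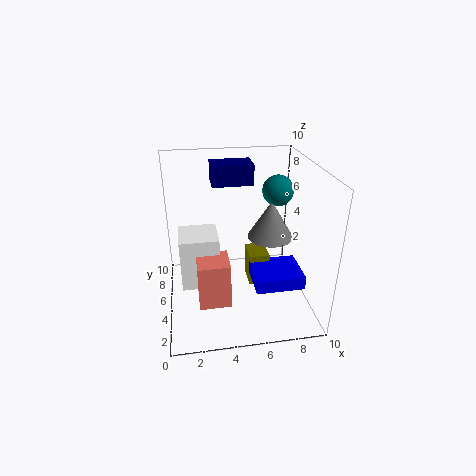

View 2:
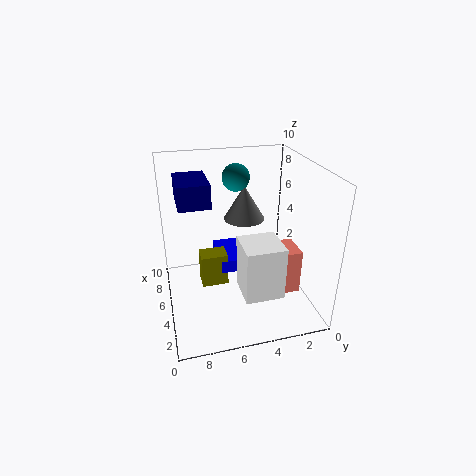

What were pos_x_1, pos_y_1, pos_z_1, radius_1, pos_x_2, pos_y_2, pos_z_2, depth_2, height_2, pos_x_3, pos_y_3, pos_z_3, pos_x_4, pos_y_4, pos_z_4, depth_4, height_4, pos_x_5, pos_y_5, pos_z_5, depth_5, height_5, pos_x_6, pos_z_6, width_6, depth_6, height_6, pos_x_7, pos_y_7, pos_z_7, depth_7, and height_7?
pos_x_1 = 7, pos_y_1 = 4, pos_z_1 = 5.5, radius_1 = 1.5, pos_x_2 = 3.5, pos_y_2 = 7, pos_z_2 = 8, depth_2 = 2, height_2 = 1.5, pos_x_3 = 7.5, pos_y_3 = 4.5, pos_z_3 = 8.5, pos_x_4 = 2, pos_y_4 = 1.5, pos_z_4 = 2, depth_4 = 2, height_4 = 3, pos_x_5 = 1, pos_y_5 = 3, pos_z_5 = 2.5, depth_5 = 2.5, height_5 = 3.5, pos_x_6 = 6, pos_z_6 = 1.5, width_6 = 3.5, depth_6 = 3, height_6 = 1, pos_x_7 = 6, pos_y_7 = 5.5, pos_z_7 = 0.5, depth_7 = 2, height_7 = 2.5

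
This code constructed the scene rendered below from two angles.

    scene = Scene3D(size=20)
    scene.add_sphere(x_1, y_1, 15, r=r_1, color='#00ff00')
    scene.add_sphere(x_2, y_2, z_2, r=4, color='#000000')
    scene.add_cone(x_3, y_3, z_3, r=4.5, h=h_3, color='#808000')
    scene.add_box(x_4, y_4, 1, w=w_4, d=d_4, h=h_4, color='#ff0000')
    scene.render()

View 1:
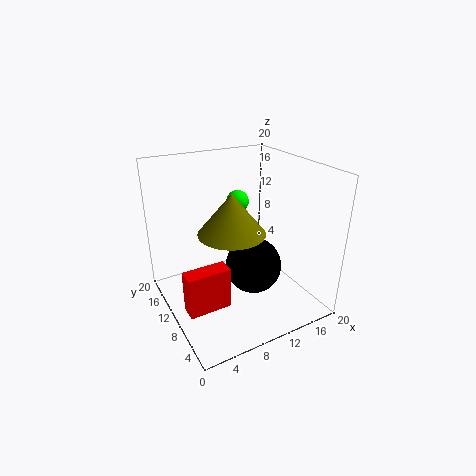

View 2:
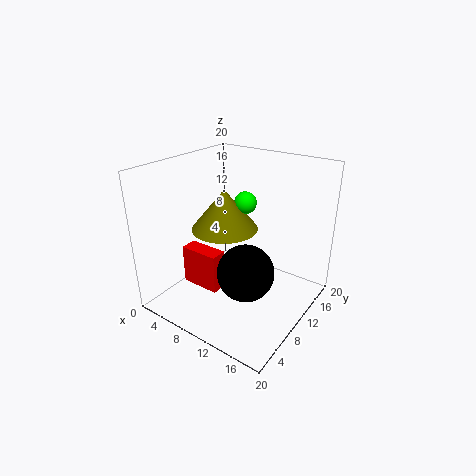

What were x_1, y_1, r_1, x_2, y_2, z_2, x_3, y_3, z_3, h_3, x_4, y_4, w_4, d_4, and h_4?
x_1 = 10.5
y_1 = 11
r_1 = 1.5
x_2 = 12
y_2 = 9
z_2 = 5.5
x_3 = 8.5
y_3 = 9
z_3 = 11.5
h_3 = 5.5
x_4 = 1.5
y_4 = 7.5
w_4 = 6
d_4 = 2.5
h_4 = 6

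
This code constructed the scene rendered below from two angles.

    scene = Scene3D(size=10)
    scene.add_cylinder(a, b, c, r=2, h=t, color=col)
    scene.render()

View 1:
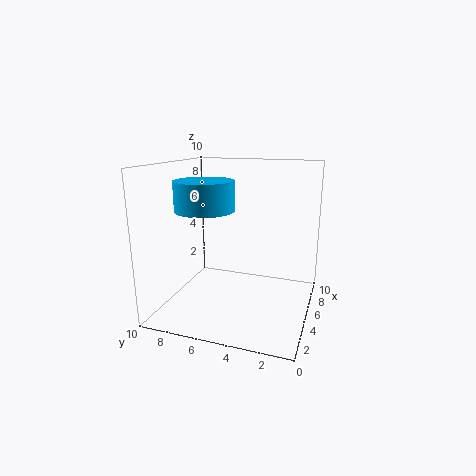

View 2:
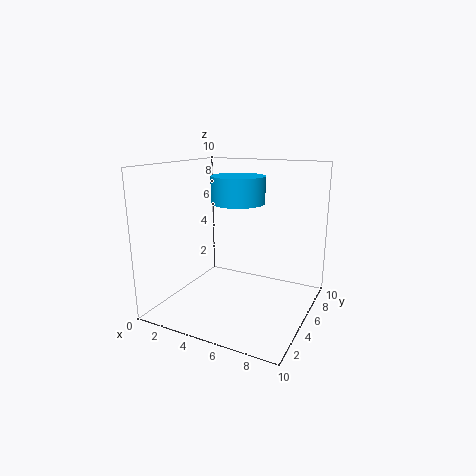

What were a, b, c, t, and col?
a = 4; b = 7; c = 7; t = 2; col = 'deepskyblue'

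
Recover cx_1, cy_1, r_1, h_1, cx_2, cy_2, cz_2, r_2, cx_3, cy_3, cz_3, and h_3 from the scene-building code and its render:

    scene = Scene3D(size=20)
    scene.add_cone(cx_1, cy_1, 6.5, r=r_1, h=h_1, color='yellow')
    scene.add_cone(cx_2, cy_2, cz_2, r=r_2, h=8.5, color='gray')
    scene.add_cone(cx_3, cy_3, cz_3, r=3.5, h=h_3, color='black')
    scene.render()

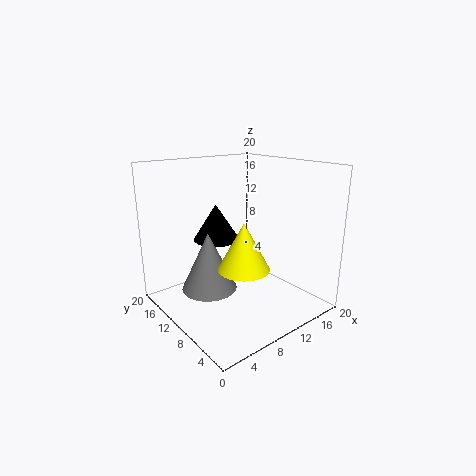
cx_1 = 9
cy_1 = 7.5
r_1 = 3.5
h_1 = 6.5
cx_2 = 7
cy_2 = 13
cz_2 = 2
r_2 = 4
cx_3 = 10.5
cy_3 = 16
cz_3 = 8
h_3 = 5.5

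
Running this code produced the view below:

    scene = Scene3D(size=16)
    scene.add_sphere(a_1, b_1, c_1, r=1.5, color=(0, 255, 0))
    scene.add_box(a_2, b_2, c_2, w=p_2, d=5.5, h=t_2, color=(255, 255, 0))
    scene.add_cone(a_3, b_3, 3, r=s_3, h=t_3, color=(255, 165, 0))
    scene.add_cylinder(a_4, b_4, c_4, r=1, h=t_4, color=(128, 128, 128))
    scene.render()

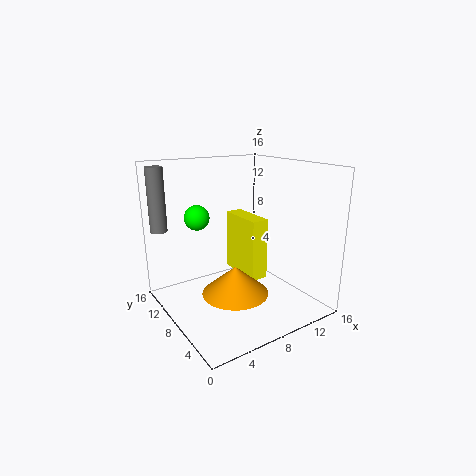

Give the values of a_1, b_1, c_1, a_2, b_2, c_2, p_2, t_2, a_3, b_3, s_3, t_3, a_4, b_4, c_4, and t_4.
a_1 = 5.5, b_1 = 13, c_1 = 9.5, a_2 = 9, b_2 = 6.5, c_2 = 3, p_2 = 2, t_2 = 7, a_3 = 6, b_3 = 5.5, s_3 = 3.5, t_3 = 3, a_4 = 1.5, b_4 = 15, c_4 = 8, t_4 = 7.5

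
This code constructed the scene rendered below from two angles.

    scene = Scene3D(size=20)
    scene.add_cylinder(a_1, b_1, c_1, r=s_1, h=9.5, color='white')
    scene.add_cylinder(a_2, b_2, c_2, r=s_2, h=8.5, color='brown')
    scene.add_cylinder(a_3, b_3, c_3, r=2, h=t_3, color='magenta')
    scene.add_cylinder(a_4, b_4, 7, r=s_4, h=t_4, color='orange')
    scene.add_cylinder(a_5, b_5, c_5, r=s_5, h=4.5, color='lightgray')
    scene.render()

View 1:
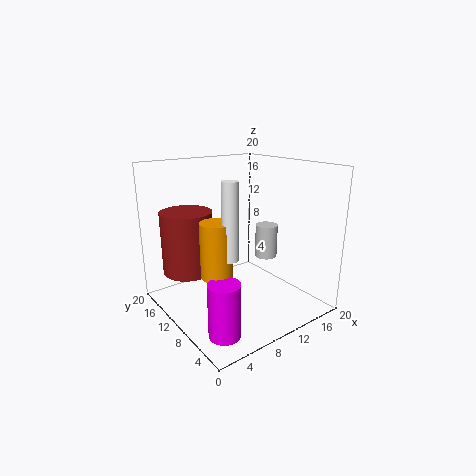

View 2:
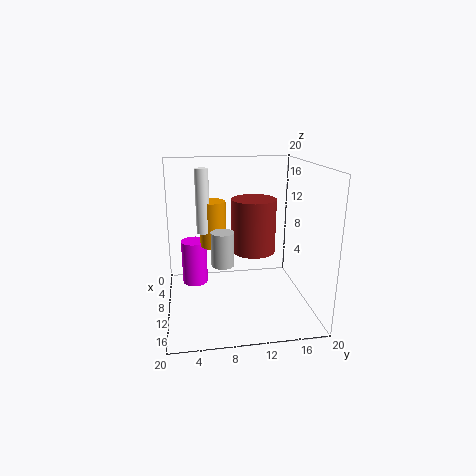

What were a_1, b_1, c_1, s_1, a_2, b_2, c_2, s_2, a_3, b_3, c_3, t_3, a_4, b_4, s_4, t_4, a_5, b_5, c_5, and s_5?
a_1 = 5.5
b_1 = 5.5
c_1 = 9.5
s_1 = 1
a_2 = 4
b_2 = 13.5
c_2 = 5.5
s_2 = 3.5
a_3 = 3.5
b_3 = 4
c_3 = 0.5
t_3 = 7
a_4 = 4.5
b_4 = 7
s_4 = 2
t_4 = 7
a_5 = 13
b_5 = 7.5
c_5 = 7.5
s_5 = 1.5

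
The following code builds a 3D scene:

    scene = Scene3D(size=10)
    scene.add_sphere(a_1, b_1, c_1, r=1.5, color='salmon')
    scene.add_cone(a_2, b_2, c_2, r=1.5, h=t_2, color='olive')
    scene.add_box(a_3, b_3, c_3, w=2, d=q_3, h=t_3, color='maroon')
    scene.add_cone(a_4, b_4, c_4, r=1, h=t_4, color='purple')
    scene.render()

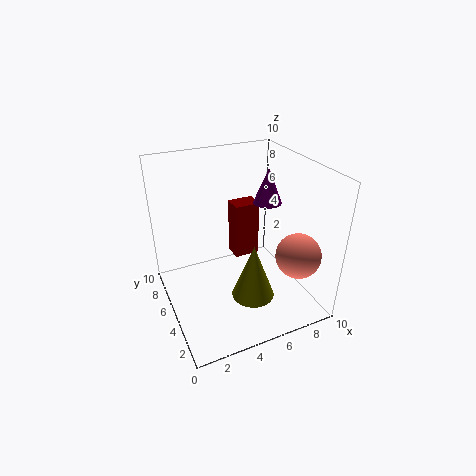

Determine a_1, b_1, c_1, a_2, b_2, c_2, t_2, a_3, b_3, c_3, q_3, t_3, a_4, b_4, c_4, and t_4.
a_1 = 8, b_1 = 2, c_1 = 4.5, a_2 = 5.5, b_2 = 3.5, c_2 = 1, t_2 = 4, a_3 = 6, b_3 = 7.5, c_3 = 1.5, q_3 = 1.5, t_3 = 4.5, a_4 = 7.5, b_4 = 5.5, c_4 = 7, t_4 = 2.5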